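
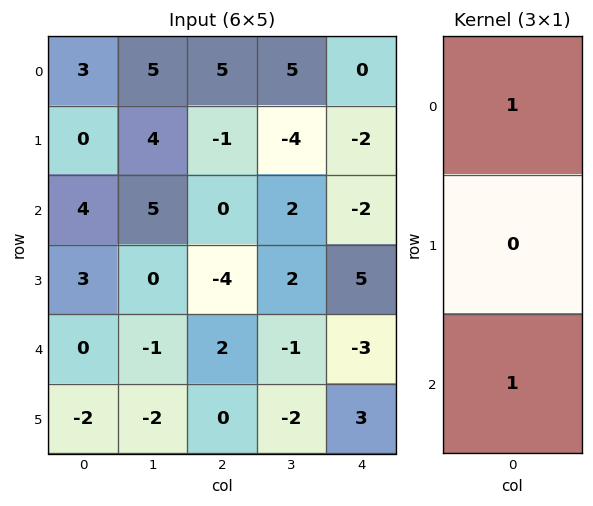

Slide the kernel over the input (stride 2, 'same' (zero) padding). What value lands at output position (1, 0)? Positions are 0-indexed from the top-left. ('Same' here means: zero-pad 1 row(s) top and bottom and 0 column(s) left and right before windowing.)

The receptive field on the zero-padded input at this output position is [0 / 4 / 3]. Elementwise product with the kernel and sum: 0·1 + 3·1.

3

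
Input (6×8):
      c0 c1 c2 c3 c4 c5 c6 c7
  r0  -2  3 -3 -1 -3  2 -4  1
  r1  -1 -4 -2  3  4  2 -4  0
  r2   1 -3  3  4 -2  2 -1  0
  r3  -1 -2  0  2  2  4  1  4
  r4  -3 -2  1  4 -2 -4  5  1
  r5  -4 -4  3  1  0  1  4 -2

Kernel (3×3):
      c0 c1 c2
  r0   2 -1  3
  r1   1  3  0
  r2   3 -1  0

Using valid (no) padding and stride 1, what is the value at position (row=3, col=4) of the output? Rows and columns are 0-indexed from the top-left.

-12

The receptive field on the input at this output position is [2 4 1 / -2 -4 5 / 0 1 4]. Elementwise product with the kernel and sum: 2·2 + 4·-1 + 1·3 + -2·1 + -4·3 + 0·3 + 1·-1.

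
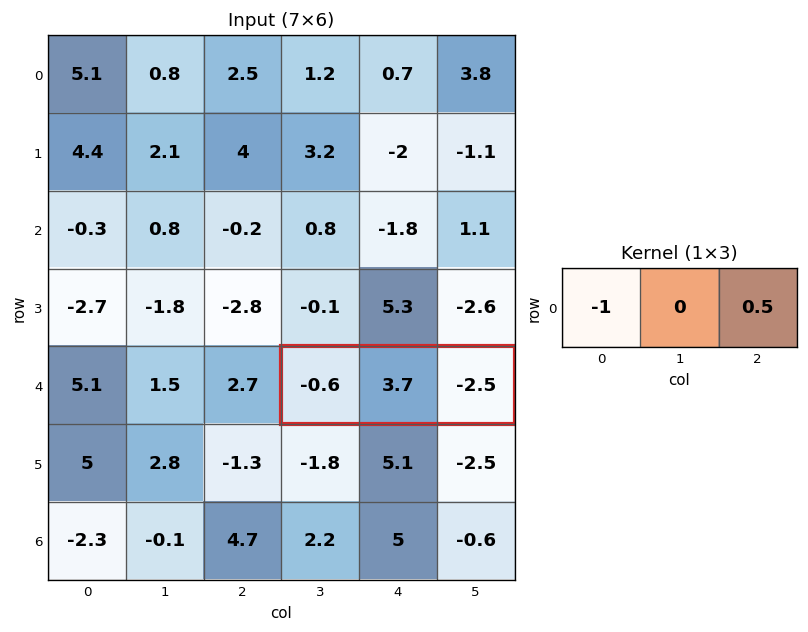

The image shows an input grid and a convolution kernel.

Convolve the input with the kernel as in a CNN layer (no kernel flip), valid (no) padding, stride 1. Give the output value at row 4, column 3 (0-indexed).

-0.65

The receptive field on the input at this output position is [-0.6 3.7 -2.5]. Elementwise product with the kernel and sum: -0.6·-1 + -2.5·0.5.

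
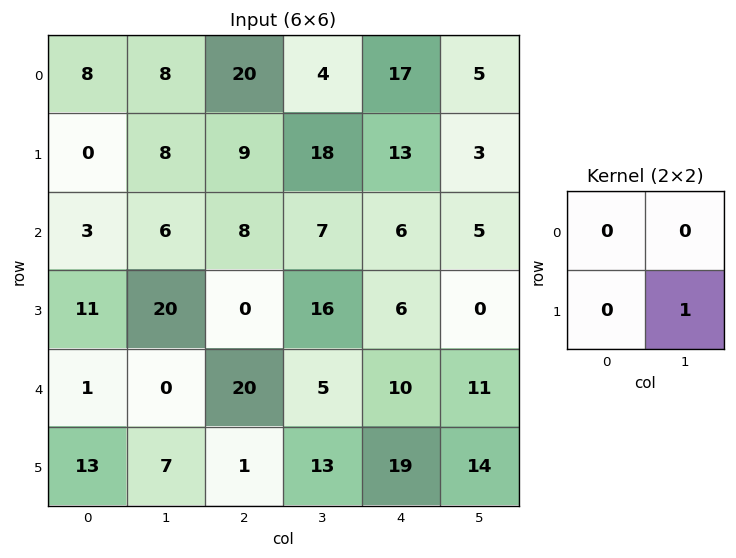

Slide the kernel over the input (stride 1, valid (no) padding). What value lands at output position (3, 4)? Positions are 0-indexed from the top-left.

11

The receptive field on the input at this output position is [6 0 / 10 11]. Elementwise product with the kernel and sum: 11·1.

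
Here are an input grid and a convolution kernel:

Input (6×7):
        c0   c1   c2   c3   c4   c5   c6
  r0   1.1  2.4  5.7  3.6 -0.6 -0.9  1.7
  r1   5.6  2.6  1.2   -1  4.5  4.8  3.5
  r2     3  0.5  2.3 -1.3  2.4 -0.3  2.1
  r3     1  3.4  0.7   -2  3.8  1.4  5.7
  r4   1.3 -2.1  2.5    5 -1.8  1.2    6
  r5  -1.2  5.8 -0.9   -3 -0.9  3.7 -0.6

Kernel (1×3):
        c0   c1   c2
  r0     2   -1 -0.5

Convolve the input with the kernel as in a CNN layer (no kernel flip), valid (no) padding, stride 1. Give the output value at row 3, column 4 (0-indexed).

The receptive field on the input at this output position is [3.8 1.4 5.7]. Elementwise product with the kernel and sum: 3.8·2 + 1.4·-1 + 5.7·-0.5.

3.35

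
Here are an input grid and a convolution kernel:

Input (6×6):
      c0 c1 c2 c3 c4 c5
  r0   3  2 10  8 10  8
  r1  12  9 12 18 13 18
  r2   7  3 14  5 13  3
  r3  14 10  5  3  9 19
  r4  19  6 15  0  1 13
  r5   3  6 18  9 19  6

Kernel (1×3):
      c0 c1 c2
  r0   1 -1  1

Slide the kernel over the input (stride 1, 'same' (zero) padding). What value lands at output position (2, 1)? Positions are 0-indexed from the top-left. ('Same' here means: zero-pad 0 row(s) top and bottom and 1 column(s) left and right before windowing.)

The receptive field on the zero-padded input at this output position is [7 3 14]. Elementwise product with the kernel and sum: 7·1 + 3·-1 + 14·1.

18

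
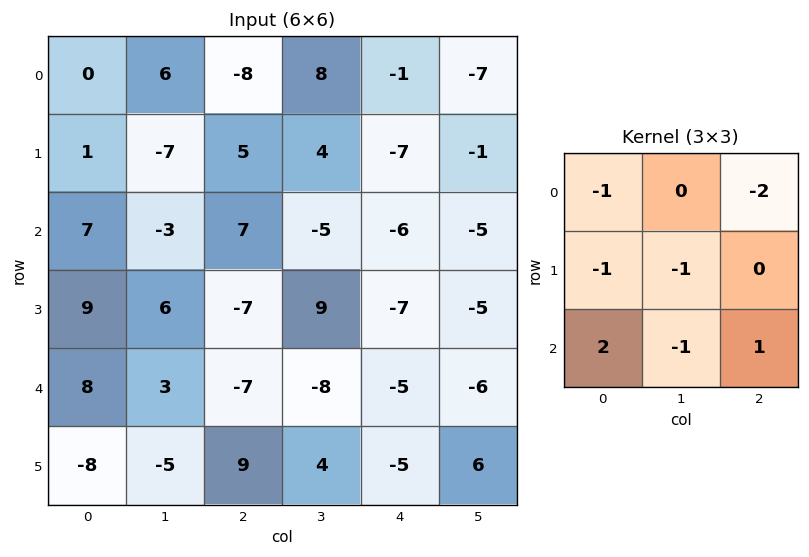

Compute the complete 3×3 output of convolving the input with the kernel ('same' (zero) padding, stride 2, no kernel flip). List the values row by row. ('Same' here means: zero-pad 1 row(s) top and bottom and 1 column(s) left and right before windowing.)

-8 -13 7
4 23 29
-17 -35 33

Output[0,0]: The receptive field on the zero-padded input at this output position is [0 0 0 / 0 0 6 / 0 1 -7]. Elementwise product with the kernel and sum: 0·-1 + 0·-2 + 0·-1 + 0·-1 + 0·2 + 1·-1 + -7·1.
Output[0,1]: The receptive field on the zero-padded input at this output position is [0 0 0 / 6 -8 8 / -7 5 4]. Elementwise product with the kernel and sum: 0·-1 + 0·-2 + 6·-1 + -8·-1 + -7·2 + 5·-1 + 4·1.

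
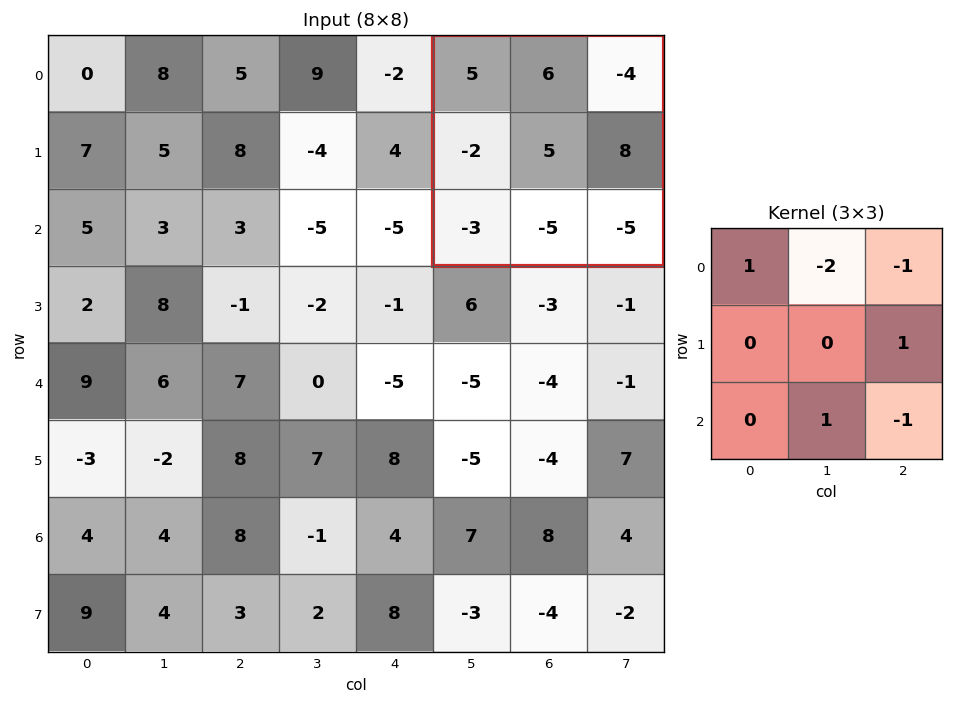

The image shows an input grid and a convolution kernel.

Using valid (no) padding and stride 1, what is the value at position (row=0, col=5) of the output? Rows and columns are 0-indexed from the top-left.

5

The receptive field on the input at this output position is [5 6 -4 / -2 5 8 / -3 -5 -5]. Elementwise product with the kernel and sum: 5·1 + 6·-2 + -4·-1 + 8·1 + -5·1 + -5·-1.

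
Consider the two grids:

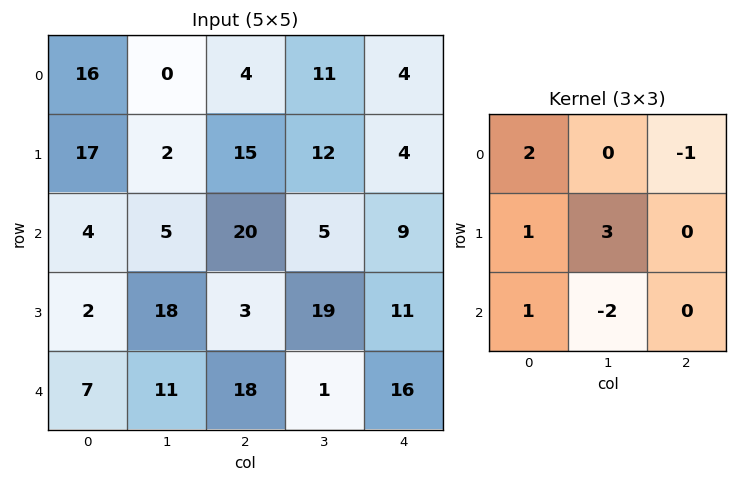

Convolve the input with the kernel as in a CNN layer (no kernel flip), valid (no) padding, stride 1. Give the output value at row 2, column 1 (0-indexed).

The receptive field on the input at this output position is [5 20 5 / 18 3 19 / 11 18 1]. Elementwise product with the kernel and sum: 5·2 + 5·-1 + 18·1 + 3·3 + 11·1 + 18·-2.

7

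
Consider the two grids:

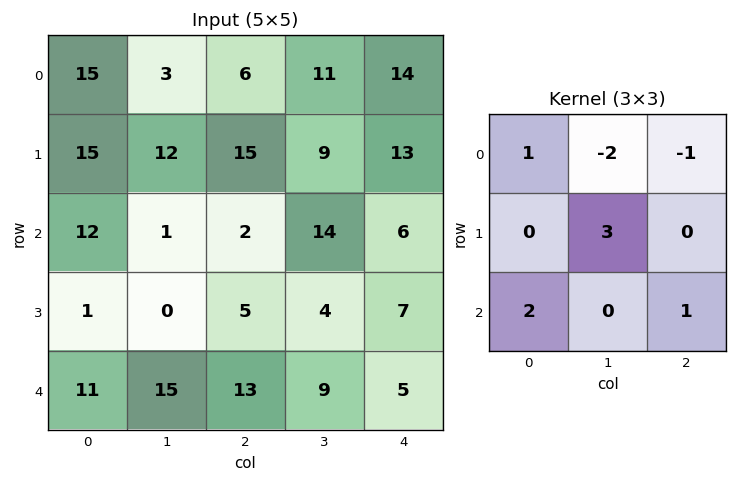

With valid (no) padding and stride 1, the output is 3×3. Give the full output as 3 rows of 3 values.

Output[0,0]: The receptive field on the input at this output position is [15 3 6 / 15 12 15 / 12 1 2]. Elementwise product with the kernel and sum: 15·1 + 3·-2 + 6·-1 + 12·3 + 12·2 + 2·1.

65 41 7
-14 -17 43
43 37 11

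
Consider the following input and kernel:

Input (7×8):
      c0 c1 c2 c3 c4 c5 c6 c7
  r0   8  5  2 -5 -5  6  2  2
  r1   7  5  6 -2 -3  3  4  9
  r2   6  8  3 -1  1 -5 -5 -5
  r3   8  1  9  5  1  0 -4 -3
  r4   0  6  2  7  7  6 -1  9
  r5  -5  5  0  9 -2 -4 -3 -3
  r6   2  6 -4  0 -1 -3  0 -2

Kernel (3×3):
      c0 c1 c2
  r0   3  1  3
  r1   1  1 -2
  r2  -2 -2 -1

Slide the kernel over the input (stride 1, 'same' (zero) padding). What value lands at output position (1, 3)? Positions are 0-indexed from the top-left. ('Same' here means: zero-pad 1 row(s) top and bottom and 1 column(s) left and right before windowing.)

The receptive field on the zero-padded input at this output position is [2 -5 -5 / 6 -2 -3 / 3 -1 1]. Elementwise product with the kernel and sum: 2·3 + -5·1 + -5·3 + 6·1 + -2·1 + -3·-2 + 3·-2 + -1·-2 + 1·-1.

-9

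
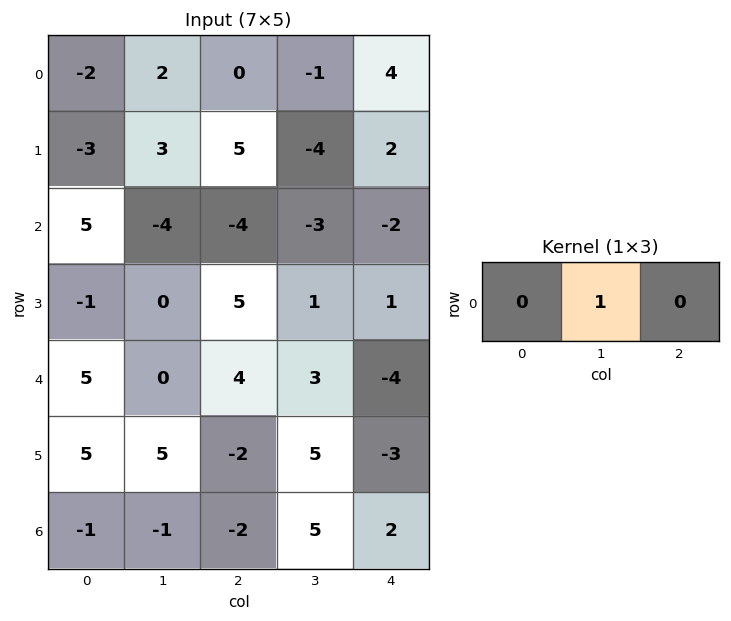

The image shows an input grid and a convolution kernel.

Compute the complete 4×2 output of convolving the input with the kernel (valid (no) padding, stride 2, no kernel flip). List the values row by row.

2 -1
-4 -3
0 3
-1 5

Output[0,0]: The receptive field on the input at this output position is [-2 2 0]. Elementwise product with the kernel and sum: 2·1.
Output[0,1]: The receptive field on the input at this output position is [0 -1 4]. Elementwise product with the kernel and sum: -1·1.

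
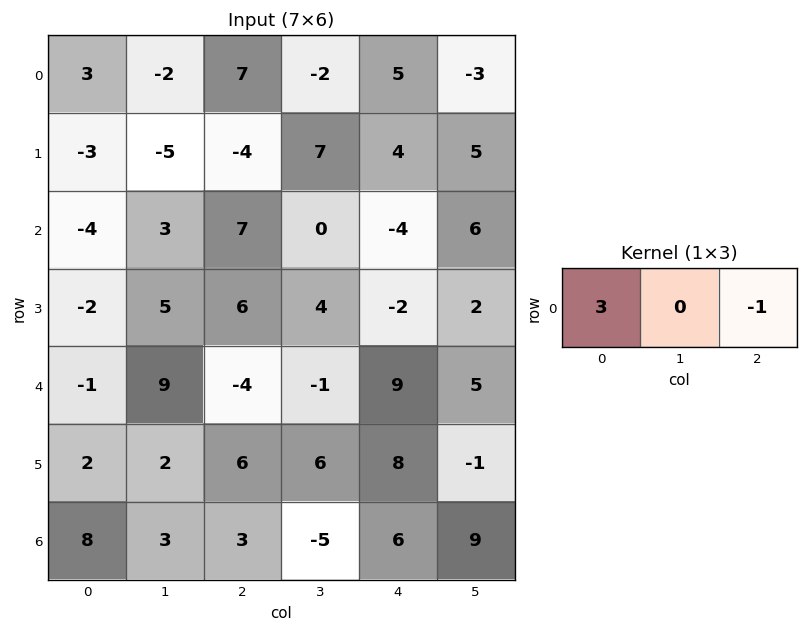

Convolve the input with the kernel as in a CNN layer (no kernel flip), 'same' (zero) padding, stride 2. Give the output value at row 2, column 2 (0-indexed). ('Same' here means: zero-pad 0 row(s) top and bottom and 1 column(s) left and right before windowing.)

The receptive field on the zero-padded input at this output position is [-1 9 5]. Elementwise product with the kernel and sum: -1·3 + 5·-1.

-8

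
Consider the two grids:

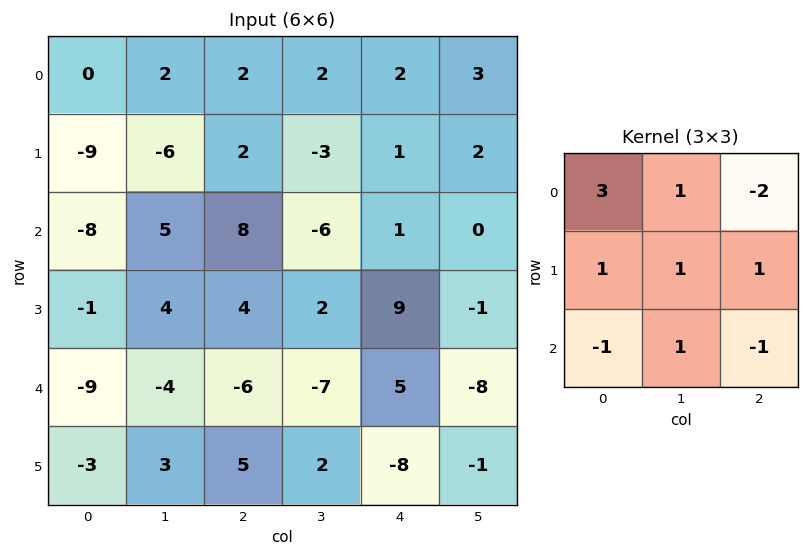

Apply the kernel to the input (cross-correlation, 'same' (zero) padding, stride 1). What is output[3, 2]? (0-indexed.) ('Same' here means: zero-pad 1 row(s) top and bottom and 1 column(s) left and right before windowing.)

50

The receptive field on the zero-padded input at this output position is [5 8 -6 / 4 4 2 / -4 -6 -7]. Elementwise product with the kernel and sum: 5·3 + 8·1 + -6·-2 + 4·1 + 4·1 + 2·1 + -4·-1 + -6·1 + -7·-1.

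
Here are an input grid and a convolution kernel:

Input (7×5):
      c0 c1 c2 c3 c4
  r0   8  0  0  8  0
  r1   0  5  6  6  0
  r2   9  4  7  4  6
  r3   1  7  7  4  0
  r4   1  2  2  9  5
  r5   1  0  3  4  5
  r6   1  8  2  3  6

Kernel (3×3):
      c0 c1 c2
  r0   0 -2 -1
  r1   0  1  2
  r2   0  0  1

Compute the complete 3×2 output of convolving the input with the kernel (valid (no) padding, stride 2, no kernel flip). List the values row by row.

24 -4
8 -5
2 -3

Output[0,0]: The receptive field on the input at this output position is [8 0 0 / 0 5 6 / 9 4 7]. Elementwise product with the kernel and sum: 0·-2 + 0·-1 + 5·1 + 6·2 + 7·1.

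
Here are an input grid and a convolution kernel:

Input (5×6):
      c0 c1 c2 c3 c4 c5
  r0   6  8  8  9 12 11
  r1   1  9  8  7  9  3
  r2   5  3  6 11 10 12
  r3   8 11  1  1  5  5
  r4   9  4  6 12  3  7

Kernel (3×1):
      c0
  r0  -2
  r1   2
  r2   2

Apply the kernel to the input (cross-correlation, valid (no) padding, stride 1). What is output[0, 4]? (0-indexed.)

The receptive field on the input at this output position is [12 / 9 / 10]. Elementwise product with the kernel and sum: 12·-2 + 9·2 + 10·2.

14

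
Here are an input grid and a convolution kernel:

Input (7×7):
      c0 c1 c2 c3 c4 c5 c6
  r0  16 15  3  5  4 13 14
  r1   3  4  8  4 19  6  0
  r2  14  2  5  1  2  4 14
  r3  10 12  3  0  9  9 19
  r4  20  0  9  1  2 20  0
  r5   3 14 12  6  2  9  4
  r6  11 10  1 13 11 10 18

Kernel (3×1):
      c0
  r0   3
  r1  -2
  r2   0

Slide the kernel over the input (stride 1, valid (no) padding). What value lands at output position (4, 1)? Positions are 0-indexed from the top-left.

The receptive field on the input at this output position is [0 / 14 / 10]. Elementwise product with the kernel and sum: 0·3 + 14·-2.

-28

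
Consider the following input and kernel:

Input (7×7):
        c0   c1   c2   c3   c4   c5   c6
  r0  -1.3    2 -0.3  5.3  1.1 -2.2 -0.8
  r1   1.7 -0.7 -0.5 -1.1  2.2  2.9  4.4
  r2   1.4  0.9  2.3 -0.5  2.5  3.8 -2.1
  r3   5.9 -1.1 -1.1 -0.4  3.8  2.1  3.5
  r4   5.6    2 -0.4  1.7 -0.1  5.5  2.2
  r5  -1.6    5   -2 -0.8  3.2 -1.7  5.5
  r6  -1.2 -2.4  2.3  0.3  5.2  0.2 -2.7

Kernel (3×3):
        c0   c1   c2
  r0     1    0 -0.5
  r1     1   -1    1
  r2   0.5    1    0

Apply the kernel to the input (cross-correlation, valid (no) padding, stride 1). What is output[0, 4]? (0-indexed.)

The receptive field on the input at this output position is [1.1 -2.2 -0.8 / 2.2 2.9 4.4 / 2.5 3.8 -2.1]. Elementwise product with the kernel and sum: 1.1·1 + -0.8·-0.5 + 2.2·1 + 2.9·-1 + 4.4·1 + 2.5·0.5 + 3.8·1.

10.25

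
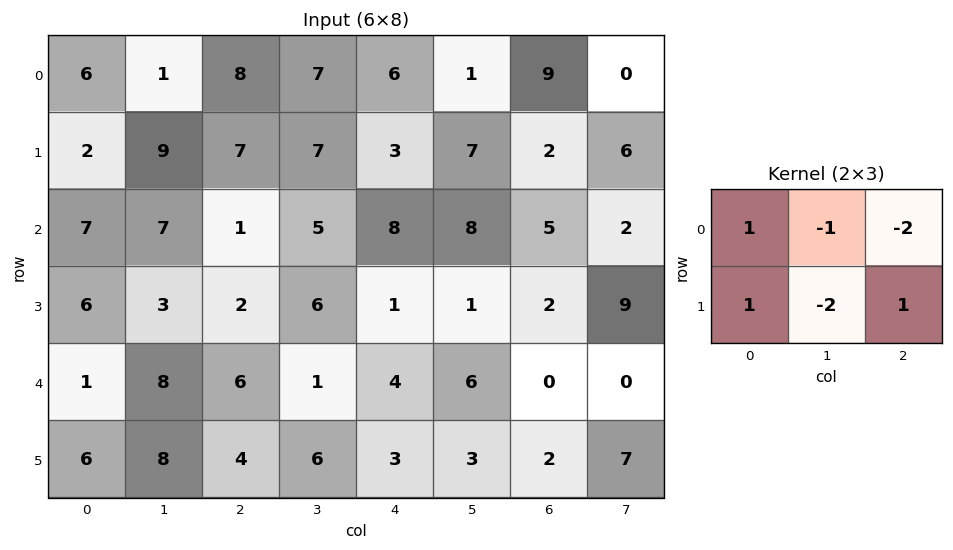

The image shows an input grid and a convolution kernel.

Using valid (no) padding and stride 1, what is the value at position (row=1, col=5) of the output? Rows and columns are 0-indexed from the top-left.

-7

The receptive field on the input at this output position is [7 2 6 / 8 5 2]. Elementwise product with the kernel and sum: 7·1 + 2·-1 + 6·-2 + 8·1 + 5·-2 + 2·1.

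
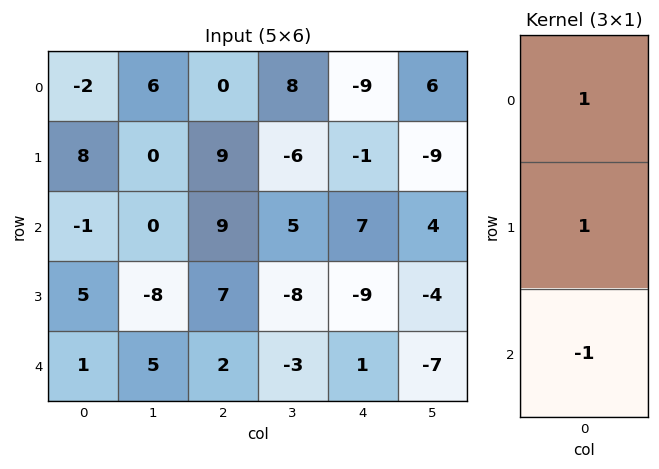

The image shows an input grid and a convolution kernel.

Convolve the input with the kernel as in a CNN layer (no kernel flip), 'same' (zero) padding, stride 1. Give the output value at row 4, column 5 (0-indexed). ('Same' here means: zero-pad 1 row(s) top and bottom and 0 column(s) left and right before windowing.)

-11

The receptive field on the zero-padded input at this output position is [-4 / -7 / 0]. Elementwise product with the kernel and sum: -4·1 + -7·1 + 0·-1.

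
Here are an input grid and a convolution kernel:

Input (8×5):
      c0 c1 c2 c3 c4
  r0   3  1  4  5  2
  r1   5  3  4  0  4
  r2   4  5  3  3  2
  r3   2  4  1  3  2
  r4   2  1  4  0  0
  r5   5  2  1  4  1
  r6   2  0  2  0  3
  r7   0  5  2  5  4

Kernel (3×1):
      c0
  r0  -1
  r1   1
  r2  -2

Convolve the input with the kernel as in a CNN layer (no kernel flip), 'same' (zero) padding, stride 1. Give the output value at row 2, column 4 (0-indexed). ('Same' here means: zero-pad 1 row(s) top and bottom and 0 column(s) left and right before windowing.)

The receptive field on the zero-padded input at this output position is [4 / 2 / 2]. Elementwise product with the kernel and sum: 4·-1 + 2·1 + 2·-2.

-6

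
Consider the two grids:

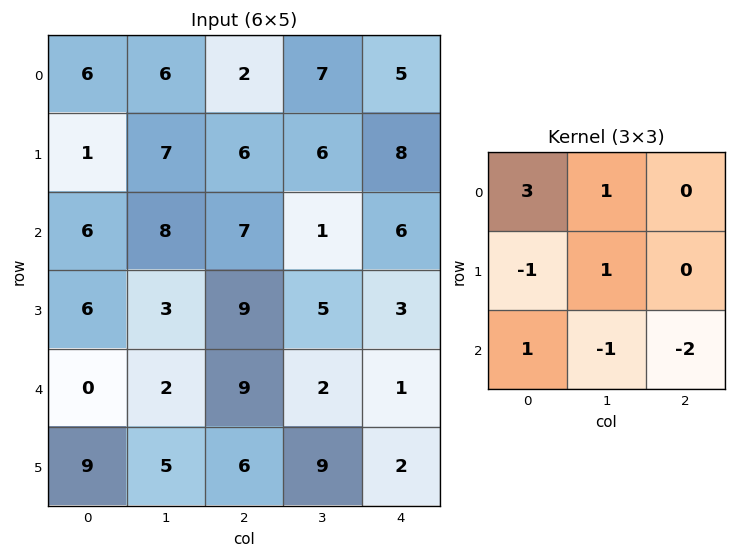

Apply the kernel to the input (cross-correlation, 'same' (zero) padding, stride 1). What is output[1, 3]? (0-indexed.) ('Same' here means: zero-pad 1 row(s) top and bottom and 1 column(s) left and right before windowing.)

The receptive field on the zero-padded input at this output position is [2 7 5 / 6 6 8 / 7 1 6]. Elementwise product with the kernel and sum: 2·3 + 7·1 + 6·-1 + 6·1 + 7·1 + 1·-1 + 6·-2.

7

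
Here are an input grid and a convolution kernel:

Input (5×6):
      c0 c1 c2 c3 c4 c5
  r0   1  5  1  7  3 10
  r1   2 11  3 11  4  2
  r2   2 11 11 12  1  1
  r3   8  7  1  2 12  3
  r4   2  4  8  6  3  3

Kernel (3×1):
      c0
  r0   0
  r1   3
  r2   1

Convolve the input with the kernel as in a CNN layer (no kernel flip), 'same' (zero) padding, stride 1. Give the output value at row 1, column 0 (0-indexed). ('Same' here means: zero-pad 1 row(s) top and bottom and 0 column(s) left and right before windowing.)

The receptive field on the zero-padded input at this output position is [1 / 2 / 2]. Elementwise product with the kernel and sum: 2·3 + 2·1.

8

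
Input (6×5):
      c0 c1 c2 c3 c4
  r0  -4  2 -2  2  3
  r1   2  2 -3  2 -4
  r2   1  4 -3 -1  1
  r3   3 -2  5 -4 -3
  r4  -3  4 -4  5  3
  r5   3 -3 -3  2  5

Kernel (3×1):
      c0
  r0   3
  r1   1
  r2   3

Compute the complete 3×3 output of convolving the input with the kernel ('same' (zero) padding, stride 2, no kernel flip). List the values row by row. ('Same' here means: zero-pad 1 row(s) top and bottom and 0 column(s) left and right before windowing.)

Output[0,0]: The receptive field on the zero-padded input at this output position is [0 / -4 / 2]. Elementwise product with the kernel and sum: 0·3 + -4·1 + 2·3.
Output[0,1]: The receptive field on the zero-padded input at this output position is [0 / -2 / -3]. Elementwise product with the kernel and sum: 0·3 + -2·1 + -3·3.

2 -11 -9
16 3 -20
15 2 9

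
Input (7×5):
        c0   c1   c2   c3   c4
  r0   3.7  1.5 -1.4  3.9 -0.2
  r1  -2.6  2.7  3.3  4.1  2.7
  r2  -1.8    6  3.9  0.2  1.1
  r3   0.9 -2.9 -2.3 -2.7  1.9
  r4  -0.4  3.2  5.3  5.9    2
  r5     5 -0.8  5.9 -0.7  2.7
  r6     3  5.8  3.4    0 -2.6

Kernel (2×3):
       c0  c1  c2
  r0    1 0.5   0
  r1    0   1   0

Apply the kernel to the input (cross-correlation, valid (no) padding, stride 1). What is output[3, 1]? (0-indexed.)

1.25

The receptive field on the input at this output position is [-2.9 -2.3 -2.7 / 3.2 5.3 5.9]. Elementwise product with the kernel and sum: -2.9·1 + -2.3·0.5 + 5.3·1.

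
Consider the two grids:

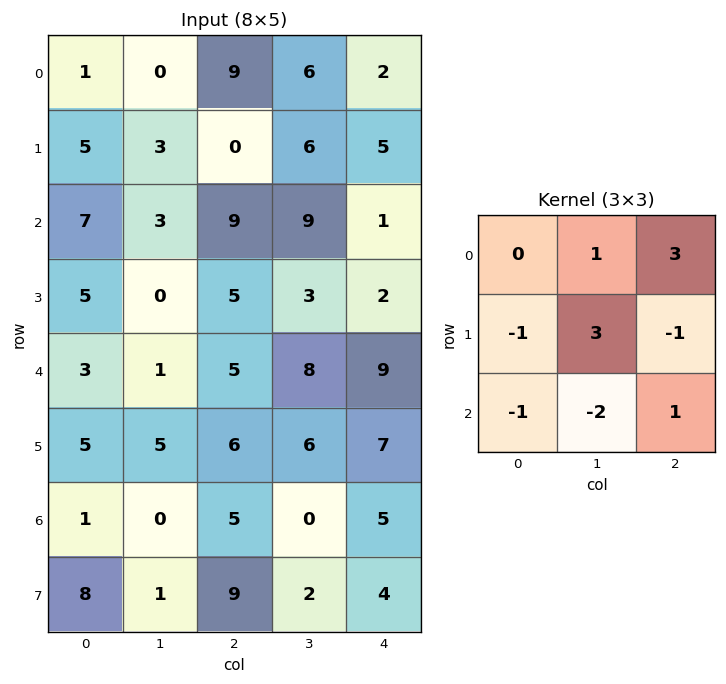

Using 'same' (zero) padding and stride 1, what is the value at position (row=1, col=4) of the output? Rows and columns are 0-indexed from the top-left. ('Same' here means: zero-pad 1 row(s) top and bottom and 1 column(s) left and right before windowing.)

The receptive field on the zero-padded input at this output position is [6 2 0 / 6 5 0 / 9 1 0]. Elementwise product with the kernel and sum: 2·1 + 0·3 + 6·-1 + 5·3 + 0·-1 + 9·-1 + 1·-2 + 0·1.

0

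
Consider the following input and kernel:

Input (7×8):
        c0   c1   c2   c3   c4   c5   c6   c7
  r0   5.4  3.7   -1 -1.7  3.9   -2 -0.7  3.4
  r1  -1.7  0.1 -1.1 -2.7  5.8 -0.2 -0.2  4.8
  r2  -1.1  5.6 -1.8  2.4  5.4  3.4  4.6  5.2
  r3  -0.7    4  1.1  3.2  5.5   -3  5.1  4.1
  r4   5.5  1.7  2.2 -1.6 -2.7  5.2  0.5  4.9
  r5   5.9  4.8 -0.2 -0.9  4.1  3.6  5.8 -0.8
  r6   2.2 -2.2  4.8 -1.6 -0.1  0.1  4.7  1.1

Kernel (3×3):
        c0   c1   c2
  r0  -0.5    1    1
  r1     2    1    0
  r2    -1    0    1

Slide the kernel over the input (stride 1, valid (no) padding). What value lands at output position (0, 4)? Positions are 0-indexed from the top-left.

5.95

The receptive field on the input at this output position is [3.9 -2 -0.7 / 5.8 -0.2 -0.2 / 5.4 3.4 4.6]. Elementwise product with the kernel and sum: 3.9·-0.5 + -2·1 + -0.7·1 + 5.8·2 + -0.2·1 + 5.4·-1 + 4.6·1.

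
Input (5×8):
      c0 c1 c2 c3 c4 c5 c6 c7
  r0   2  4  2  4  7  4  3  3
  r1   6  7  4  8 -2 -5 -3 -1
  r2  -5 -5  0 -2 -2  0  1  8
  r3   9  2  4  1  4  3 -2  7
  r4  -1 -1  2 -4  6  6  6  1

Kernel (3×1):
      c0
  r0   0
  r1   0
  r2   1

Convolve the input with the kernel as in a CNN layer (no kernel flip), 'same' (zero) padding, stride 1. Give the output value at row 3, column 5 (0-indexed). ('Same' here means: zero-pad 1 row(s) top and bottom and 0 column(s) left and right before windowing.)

6

The receptive field on the zero-padded input at this output position is [0 / 3 / 6]. Elementwise product with the kernel and sum: 6·1.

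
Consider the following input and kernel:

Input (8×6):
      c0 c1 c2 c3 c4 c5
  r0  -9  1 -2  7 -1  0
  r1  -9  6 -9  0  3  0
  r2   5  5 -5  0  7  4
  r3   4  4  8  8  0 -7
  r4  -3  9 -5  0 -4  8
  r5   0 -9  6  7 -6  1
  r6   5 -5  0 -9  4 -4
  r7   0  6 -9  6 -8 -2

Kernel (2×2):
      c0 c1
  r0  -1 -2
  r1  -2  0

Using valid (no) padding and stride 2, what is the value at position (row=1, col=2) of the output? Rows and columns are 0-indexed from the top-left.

The receptive field on the input at this output position is [7 4 / 0 -7]. Elementwise product with the kernel and sum: 7·-1 + 4·-2 + 0·-2.

-15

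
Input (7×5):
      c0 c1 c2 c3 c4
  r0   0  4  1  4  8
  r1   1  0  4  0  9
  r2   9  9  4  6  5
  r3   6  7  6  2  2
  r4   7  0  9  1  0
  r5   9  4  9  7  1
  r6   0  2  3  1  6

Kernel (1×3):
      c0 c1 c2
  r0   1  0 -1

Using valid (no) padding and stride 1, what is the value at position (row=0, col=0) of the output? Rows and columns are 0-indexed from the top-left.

-1

The receptive field on the input at this output position is [0 4 1]. Elementwise product with the kernel and sum: 0·1 + 1·-1.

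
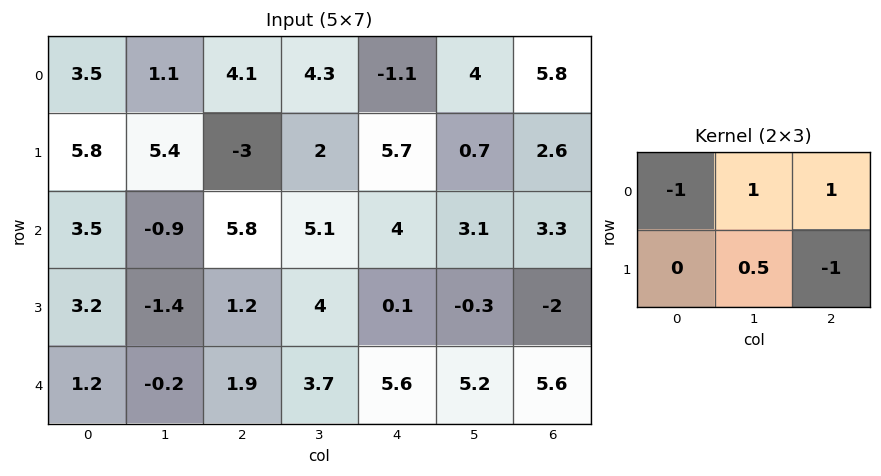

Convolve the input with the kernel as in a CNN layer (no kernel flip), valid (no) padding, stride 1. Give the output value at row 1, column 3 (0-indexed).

3.3

The receptive field on the input at this output position is [2 5.7 0.7 / 5.1 4 3.1]. Elementwise product with the kernel and sum: 2·-1 + 5.7·1 + 0.7·1 + 4·0.5 + 3.1·-1.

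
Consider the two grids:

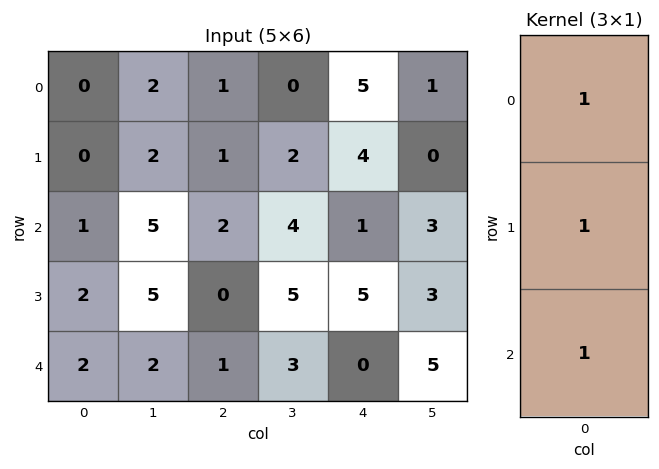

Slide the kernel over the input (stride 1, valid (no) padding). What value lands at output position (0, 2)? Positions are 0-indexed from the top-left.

4

The receptive field on the input at this output position is [1 / 1 / 2]. Elementwise product with the kernel and sum: 1·1 + 1·1 + 2·1.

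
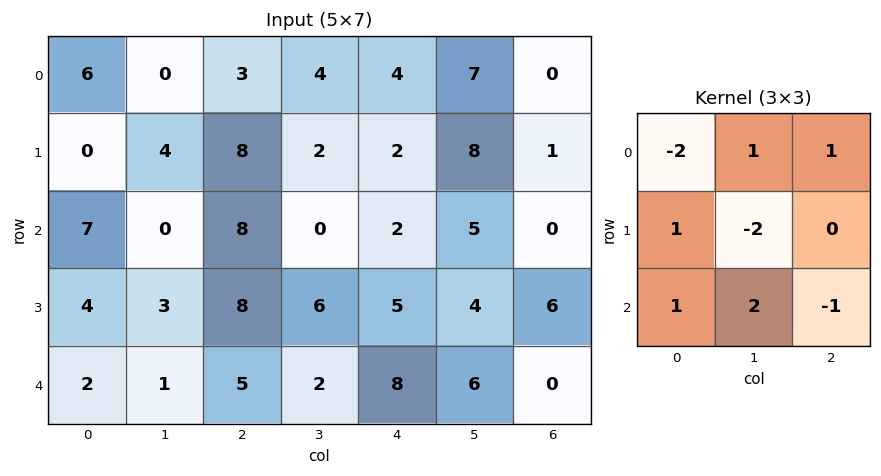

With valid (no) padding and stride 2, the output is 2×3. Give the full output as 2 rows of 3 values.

-18 12 -3
-9 -17 18

Output[0,0]: The receptive field on the input at this output position is [6 0 3 / 0 4 8 / 7 0 8]. Elementwise product with the kernel and sum: 6·-2 + 0·1 + 3·1 + 0·1 + 4·-2 + 7·1 + 0·2 + 8·-1.
Output[0,1]: The receptive field on the input at this output position is [3 4 4 / 8 2 2 / 8 0 2]. Elementwise product with the kernel and sum: 3·-2 + 4·1 + 4·1 + 8·1 + 2·-2 + 8·1 + 0·2 + 2·-1.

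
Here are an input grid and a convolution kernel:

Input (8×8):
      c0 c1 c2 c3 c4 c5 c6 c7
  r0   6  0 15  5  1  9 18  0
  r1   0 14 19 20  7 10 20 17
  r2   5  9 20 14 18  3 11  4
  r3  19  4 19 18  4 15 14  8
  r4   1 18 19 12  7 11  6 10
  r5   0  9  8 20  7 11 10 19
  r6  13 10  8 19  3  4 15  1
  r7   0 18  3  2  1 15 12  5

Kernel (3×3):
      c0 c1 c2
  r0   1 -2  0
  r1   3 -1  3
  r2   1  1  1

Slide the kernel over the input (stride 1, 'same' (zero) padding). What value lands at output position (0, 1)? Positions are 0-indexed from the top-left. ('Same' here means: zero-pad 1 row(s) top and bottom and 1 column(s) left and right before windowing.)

The receptive field on the zero-padded input at this output position is [0 0 0 / 6 0 15 / 0 14 19]. Elementwise product with the kernel and sum: 0·1 + 0·-2 + 6·3 + 0·-1 + 15·3 + 0·1 + 14·1 + 19·1.

96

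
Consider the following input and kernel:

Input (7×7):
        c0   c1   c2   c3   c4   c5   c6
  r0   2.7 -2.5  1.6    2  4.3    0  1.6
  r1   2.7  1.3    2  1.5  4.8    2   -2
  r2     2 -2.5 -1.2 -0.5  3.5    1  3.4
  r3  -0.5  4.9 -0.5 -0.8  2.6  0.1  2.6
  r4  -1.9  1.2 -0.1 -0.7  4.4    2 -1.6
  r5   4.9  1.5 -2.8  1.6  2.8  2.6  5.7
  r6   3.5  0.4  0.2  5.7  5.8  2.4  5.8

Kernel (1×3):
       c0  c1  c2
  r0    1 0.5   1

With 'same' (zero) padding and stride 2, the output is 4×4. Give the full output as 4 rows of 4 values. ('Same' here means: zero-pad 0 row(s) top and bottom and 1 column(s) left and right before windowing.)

-1.15 0.3 4.15 0.8
-1.5 -3.6 2.25 2.7
0.25 0.45 3.5 1.2
2.15 6.2 11 5.3

Output[0,0]: The receptive field on the zero-padded input at this output position is [0 2.7 -2.5]. Elementwise product with the kernel and sum: 0·1 + 2.7·0.5 + -2.5·1.
Output[0,1]: The receptive field on the zero-padded input at this output position is [-2.5 1.6 2]. Elementwise product with the kernel and sum: -2.5·1 + 1.6·0.5 + 2·1.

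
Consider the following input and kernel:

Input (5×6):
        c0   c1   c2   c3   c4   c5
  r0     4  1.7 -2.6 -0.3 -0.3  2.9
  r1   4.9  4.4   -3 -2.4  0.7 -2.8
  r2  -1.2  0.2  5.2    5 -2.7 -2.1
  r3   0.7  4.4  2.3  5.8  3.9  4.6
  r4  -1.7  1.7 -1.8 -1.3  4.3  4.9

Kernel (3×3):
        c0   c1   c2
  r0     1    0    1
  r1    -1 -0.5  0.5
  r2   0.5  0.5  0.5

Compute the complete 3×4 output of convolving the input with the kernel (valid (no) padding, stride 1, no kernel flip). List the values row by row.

-5.1 2.5 5.4 3.35
9.3 7.95 -5.35 -2.75
1.35 1.85 -0.15 1.4

Output[0,0]: The receptive field on the input at this output position is [4 1.7 -2.6 / 4.9 4.4 -3 / -1.2 0.2 5.2]. Elementwise product with the kernel and sum: 4·1 + -2.6·1 + 4.9·-1 + 4.4·-0.5 + -3·0.5 + -1.2·0.5 + 0.2·0.5 + 5.2·0.5.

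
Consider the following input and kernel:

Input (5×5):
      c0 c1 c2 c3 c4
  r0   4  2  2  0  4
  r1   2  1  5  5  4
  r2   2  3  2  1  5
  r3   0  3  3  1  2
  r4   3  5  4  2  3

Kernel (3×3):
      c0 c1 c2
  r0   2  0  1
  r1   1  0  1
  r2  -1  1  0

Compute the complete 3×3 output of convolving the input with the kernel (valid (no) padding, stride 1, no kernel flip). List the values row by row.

Output[0,0]: The receptive field on the input at this output position is [4 2 2 / 2 1 5 / 2 3 2]. Elementwise product with the kernel and sum: 4·2 + 2·1 + 2·1 + 5·1 + 2·-1 + 3·1.

18 9 16
16 11 19
11 10 12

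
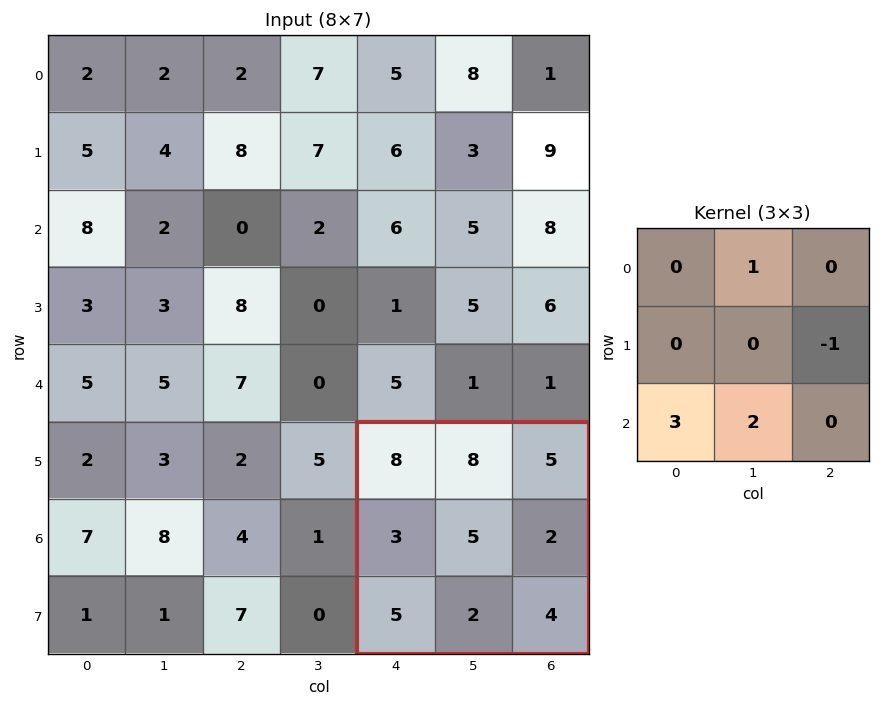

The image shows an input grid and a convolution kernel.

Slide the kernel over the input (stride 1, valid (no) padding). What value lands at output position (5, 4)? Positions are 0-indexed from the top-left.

25

The receptive field on the input at this output position is [8 8 5 / 3 5 2 / 5 2 4]. Elementwise product with the kernel and sum: 8·1 + 2·-1 + 5·3 + 2·2.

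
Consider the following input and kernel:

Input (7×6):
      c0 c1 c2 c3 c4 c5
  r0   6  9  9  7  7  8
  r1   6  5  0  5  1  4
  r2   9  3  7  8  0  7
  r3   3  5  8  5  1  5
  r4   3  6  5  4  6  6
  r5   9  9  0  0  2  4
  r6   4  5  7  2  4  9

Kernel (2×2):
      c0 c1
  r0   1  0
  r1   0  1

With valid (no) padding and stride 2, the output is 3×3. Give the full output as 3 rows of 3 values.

11 14 11
14 12 5
12 5 10

Output[0,0]: The receptive field on the input at this output position is [6 9 / 6 5]. Elementwise product with the kernel and sum: 6·1 + 5·1.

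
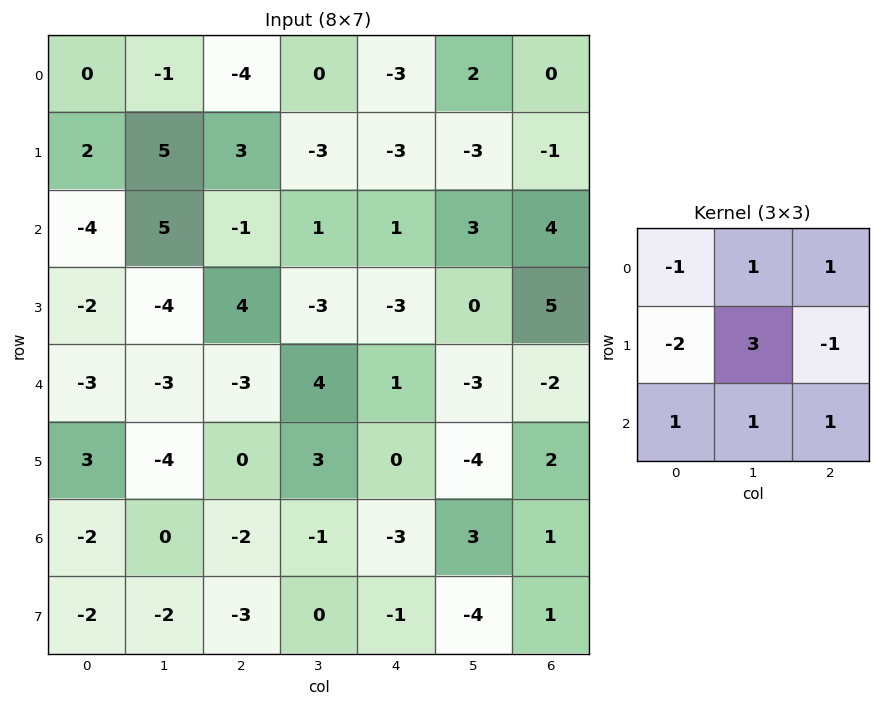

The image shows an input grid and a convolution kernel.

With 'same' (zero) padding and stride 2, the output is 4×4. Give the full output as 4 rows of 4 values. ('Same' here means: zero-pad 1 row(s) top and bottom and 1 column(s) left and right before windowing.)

Output[0,0]: The receptive field on the zero-padded input at this output position is [0 0 0 / 0 0 -1 / 0 2 5]. Elementwise product with the kernel and sum: 0·-1 + 0·1 + 0·1 + 0·-2 + 0·3 + -1·-1 + 0·1 + 2·1 + 5·1.
Output[0,1]: The receptive field on the zero-padded input at this output position is [0 0 0 / -1 -4 0 / 5 3 -3]. Elementwise product with the kernel and sum: 0·-1 + 0·1 + 0·1 + -1·-2 + -4·3 + 0·-1 + 5·1 + 3·1 + -3·1.

8 -5 -20 -8
-16 -22 -11 13
-13 -3 -3 3
-11 -3 -22 0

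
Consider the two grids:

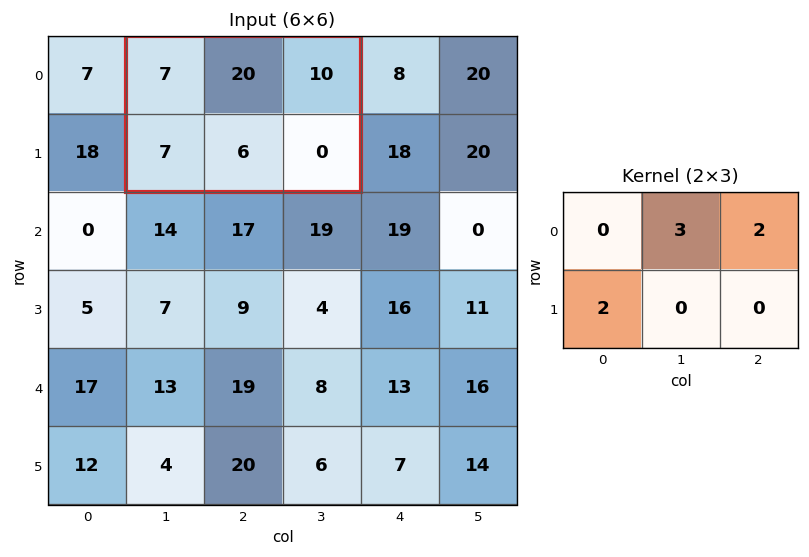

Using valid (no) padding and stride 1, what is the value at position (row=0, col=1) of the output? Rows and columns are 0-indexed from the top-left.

94

The receptive field on the input at this output position is [7 20 10 / 7 6 0]. Elementwise product with the kernel and sum: 20·3 + 10·2 + 7·2.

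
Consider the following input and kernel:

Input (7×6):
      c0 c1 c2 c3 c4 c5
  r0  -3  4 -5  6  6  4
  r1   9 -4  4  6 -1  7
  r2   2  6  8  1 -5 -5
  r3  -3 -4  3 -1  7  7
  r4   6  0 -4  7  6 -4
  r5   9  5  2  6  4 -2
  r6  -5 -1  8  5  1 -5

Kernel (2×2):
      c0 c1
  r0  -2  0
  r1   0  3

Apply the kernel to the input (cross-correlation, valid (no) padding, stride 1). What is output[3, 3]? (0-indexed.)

20

The receptive field on the input at this output position is [-1 7 / 7 6]. Elementwise product with the kernel and sum: -1·-2 + 6·3.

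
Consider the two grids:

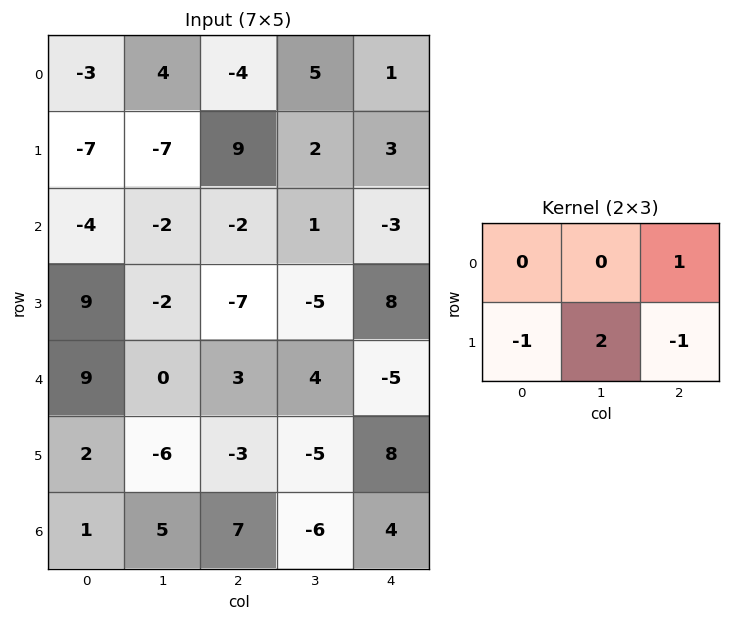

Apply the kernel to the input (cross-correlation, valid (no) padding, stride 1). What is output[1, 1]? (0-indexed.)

-1

The receptive field on the input at this output position is [-7 9 2 / -2 -2 1]. Elementwise product with the kernel and sum: 2·1 + -2·-1 + -2·2 + 1·-1.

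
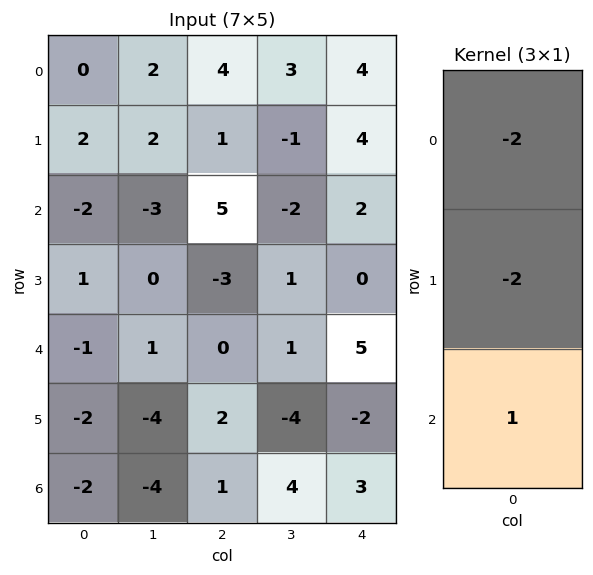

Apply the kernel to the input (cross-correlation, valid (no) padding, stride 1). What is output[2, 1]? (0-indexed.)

The receptive field on the input at this output position is [-3 / 0 / 1]. Elementwise product with the kernel and sum: -3·-2 + 0·-2 + 1·1.

7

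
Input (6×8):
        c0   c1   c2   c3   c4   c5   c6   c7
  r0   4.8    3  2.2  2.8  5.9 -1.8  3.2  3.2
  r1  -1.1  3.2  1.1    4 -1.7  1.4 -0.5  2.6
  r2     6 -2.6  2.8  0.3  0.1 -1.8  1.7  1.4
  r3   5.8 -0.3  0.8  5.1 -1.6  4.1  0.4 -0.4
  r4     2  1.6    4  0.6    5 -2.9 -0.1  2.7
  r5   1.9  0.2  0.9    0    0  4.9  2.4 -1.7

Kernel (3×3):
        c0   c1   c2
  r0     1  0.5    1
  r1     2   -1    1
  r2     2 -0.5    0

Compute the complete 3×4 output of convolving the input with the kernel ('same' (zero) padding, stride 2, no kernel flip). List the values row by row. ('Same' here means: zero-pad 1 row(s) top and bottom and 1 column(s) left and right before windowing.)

Output[0,0]: The receptive field on the zero-padded input at this output position is [0 0 0 / 0 4.8 3 / 0 -1.1 3.2]. Elementwise product with the kernel and sum: 0·1 + 0·0.5 + 0·1 + 0·2 + 4.8·-1 + 3·1 + 0·2 + -1.1·-0.5.

-1.25 12.45 6.75 -0.55
-8.85 -0.95 14.25 7.85
1.25 4.95 1.7 9.5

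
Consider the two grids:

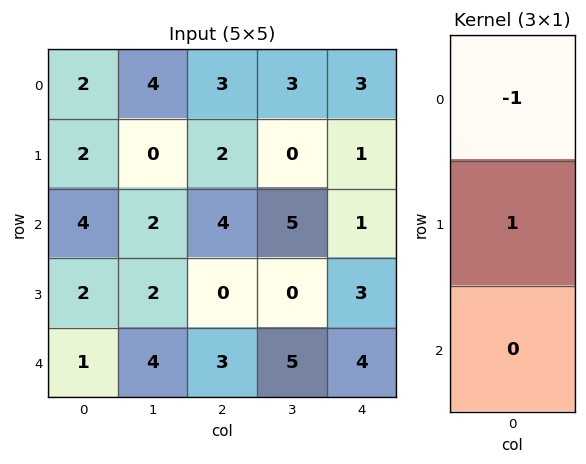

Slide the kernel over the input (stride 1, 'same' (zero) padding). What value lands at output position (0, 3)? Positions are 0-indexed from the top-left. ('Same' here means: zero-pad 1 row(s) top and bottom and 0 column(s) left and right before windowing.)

3

The receptive field on the zero-padded input at this output position is [0 / 3 / 0]. Elementwise product with the kernel and sum: 0·-1 + 3·1.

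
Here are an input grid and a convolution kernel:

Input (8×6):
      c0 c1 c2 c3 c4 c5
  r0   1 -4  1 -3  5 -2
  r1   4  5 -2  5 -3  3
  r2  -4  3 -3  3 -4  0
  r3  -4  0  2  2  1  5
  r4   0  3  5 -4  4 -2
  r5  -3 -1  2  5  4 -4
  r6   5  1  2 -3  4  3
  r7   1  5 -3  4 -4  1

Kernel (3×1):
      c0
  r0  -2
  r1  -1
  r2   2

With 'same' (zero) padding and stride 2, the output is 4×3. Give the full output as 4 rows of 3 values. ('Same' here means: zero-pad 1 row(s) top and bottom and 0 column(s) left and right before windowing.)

Output[0,0]: The receptive field on the zero-padded input at this output position is [0 / 1 / 4]. Elementwise product with the kernel and sum: 0·-2 + 1·-1 + 4·2.
Output[0,1]: The receptive field on the zero-padded input at this output position is [0 / 1 / -2]. Elementwise product with the kernel and sum: 0·-2 + 1·-1 + -2·2.

7 -5 -11
-12 11 12
2 -5 2
3 -12 -20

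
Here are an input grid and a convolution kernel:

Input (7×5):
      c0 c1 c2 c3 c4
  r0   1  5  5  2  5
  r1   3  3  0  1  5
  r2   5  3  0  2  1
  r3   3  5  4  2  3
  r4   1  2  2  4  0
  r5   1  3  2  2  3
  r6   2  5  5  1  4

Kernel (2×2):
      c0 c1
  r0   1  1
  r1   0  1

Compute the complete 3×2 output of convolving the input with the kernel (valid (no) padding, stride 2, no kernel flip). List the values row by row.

Output[0,0]: The receptive field on the input at this output position is [1 5 / 3 3]. Elementwise product with the kernel and sum: 1·1 + 5·1 + 3·1.

9 8
13 4
6 8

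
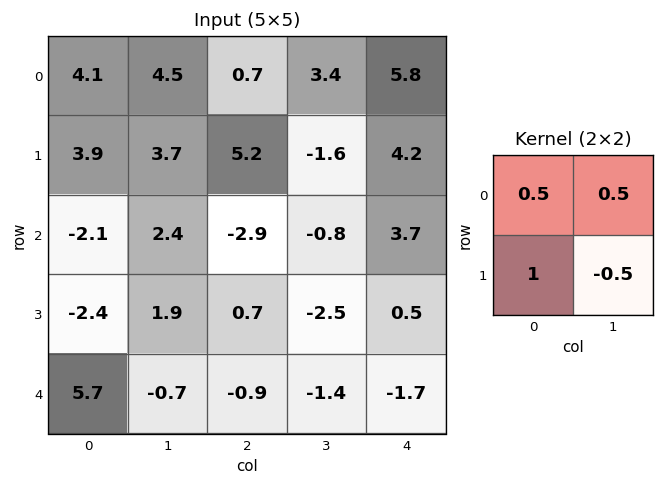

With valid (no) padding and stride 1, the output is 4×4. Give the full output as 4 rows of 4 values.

Output[0,0]: The receptive field on the input at this output position is [4.1 4.5 / 3.9 3.7]. Elementwise product with the kernel and sum: 4.1·0.5 + 4.5·0.5 + 3.9·1 + 3.7·-0.5.

6.35 3.7 8.05 0.9
0.5 8.3 -0.7 -1.35
-3.2 1.3 0.1 -1.3
5.8 1.05 -1.1 -1.55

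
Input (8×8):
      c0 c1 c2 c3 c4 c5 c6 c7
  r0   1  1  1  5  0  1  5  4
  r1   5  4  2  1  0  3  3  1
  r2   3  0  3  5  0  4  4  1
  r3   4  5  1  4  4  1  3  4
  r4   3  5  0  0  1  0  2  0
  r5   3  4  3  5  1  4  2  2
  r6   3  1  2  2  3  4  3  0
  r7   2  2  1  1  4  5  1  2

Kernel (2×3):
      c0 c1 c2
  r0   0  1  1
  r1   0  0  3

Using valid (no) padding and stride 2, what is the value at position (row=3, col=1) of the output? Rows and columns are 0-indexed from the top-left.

The receptive field on the input at this output position is [2 2 3 / 1 1 4]. Elementwise product with the kernel and sum: 2·1 + 3·1 + 4·3.

17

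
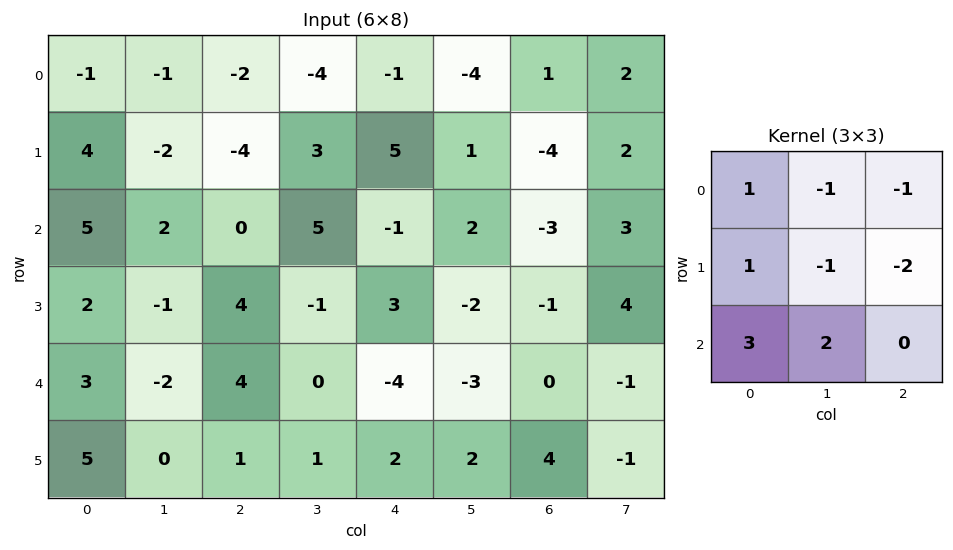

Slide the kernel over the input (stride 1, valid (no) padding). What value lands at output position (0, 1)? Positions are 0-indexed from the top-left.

The receptive field on the input at this output position is [-1 -2 -4 / -2 -4 3 / 2 0 5]. Elementwise product with the kernel and sum: -1·1 + -2·-1 + -4·-1 + -2·1 + -4·-1 + 3·-2 + 2·3 + 0·2.

7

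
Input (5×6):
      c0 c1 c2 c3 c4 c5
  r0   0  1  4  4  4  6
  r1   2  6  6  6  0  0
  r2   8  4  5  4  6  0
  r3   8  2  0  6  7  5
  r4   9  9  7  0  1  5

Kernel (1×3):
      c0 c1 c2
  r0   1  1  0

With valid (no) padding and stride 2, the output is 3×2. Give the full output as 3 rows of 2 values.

1 8
12 9
18 7

Output[0,0]: The receptive field on the input at this output position is [0 1 4]. Elementwise product with the kernel and sum: 0·1 + 1·1.
Output[0,1]: The receptive field on the input at this output position is [4 4 4]. Elementwise product with the kernel and sum: 4·1 + 4·1.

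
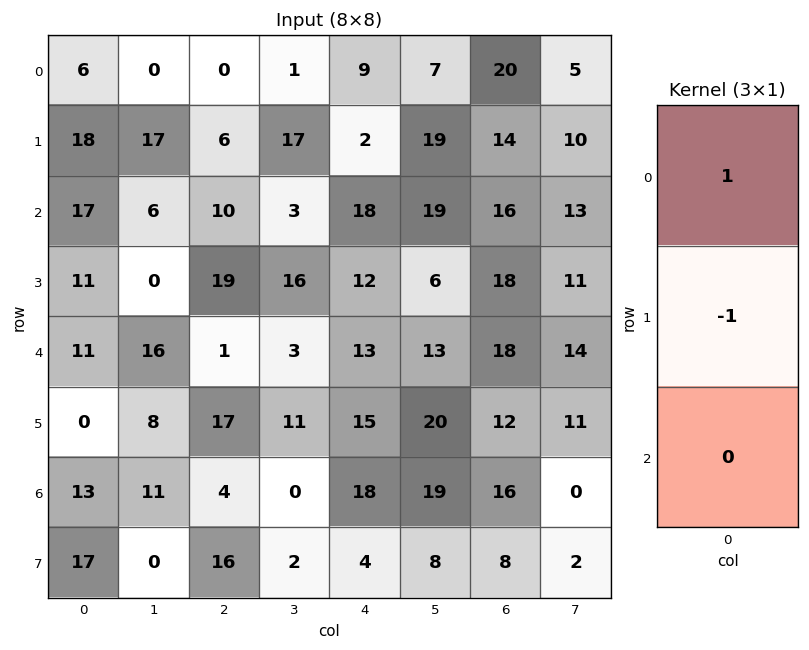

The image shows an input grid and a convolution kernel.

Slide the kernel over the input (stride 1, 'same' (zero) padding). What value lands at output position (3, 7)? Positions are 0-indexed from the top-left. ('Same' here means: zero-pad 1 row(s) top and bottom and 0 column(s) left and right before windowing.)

The receptive field on the zero-padded input at this output position is [13 / 11 / 14]. Elementwise product with the kernel and sum: 13·1 + 11·-1.

2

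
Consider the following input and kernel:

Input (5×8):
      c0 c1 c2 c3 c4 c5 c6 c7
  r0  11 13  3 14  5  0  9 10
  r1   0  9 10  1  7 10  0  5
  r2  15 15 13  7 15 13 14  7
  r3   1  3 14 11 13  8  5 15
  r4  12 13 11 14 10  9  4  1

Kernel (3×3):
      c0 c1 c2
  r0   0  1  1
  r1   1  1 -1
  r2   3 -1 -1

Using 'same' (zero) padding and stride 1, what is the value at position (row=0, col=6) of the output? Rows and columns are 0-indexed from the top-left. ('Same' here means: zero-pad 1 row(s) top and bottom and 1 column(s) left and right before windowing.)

24

The receptive field on the zero-padded input at this output position is [0 0 0 / 0 9 10 / 10 0 5]. Elementwise product with the kernel and sum: 0·1 + 0·1 + 0·1 + 9·1 + 10·-1 + 10·3 + 0·-1 + 5·-1.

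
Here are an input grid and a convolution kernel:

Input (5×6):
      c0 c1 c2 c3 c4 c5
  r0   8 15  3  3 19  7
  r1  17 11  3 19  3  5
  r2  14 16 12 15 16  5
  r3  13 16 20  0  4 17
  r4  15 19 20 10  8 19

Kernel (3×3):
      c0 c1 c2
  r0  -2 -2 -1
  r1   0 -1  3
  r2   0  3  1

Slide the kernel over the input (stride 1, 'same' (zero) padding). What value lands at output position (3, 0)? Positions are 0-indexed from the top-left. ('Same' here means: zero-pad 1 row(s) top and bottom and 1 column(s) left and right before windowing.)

The receptive field on the zero-padded input at this output position is [0 14 16 / 0 13 16 / 0 15 19]. Elementwise product with the kernel and sum: 0·-2 + 14·-2 + 16·-1 + 13·-1 + 16·3 + 15·3 + 19·1.

55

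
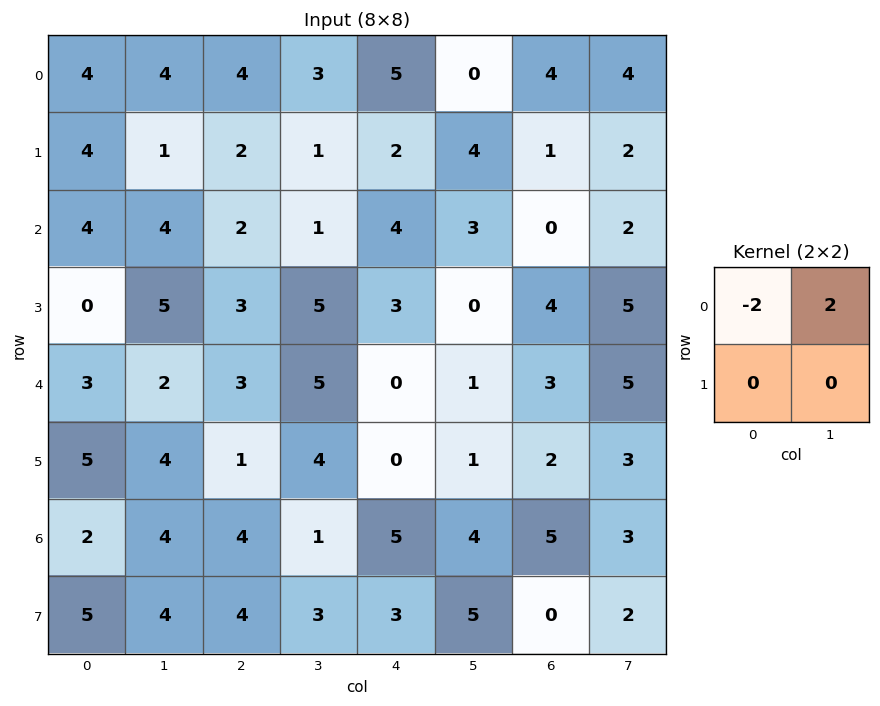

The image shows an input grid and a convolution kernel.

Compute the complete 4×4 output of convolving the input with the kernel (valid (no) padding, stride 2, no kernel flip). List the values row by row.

Output[0,0]: The receptive field on the input at this output position is [4 4 / 4 1]. Elementwise product with the kernel and sum: 4·-2 + 4·2.

0 -2 -10 0
0 -2 -2 4
-2 4 2 4
4 -6 -2 -4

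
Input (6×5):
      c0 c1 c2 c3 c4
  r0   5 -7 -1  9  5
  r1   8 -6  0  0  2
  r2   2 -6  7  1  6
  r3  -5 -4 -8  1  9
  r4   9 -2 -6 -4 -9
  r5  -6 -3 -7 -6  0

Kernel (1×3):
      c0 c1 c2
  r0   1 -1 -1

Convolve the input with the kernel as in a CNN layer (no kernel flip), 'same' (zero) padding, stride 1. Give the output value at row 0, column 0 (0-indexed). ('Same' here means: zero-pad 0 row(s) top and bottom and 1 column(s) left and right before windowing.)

The receptive field on the zero-padded input at this output position is [0 5 -7]. Elementwise product with the kernel and sum: 0·1 + 5·-1 + -7·-1.

2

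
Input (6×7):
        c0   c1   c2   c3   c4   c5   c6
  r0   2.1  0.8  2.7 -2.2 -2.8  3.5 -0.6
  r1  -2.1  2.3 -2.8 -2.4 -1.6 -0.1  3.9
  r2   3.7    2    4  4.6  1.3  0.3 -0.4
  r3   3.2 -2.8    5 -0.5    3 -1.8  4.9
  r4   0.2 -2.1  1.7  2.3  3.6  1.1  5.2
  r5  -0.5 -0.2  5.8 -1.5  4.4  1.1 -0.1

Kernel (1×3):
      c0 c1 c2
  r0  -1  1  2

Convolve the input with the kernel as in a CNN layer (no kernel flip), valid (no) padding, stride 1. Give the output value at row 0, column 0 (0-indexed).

The receptive field on the input at this output position is [2.1 0.8 2.7]. Elementwise product with the kernel and sum: 2.1·-1 + 0.8·1 + 2.7·2.

4.1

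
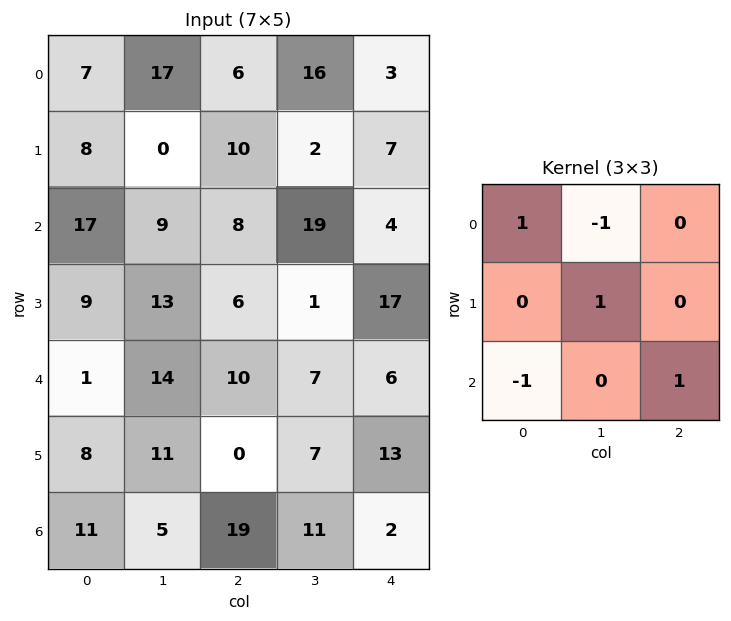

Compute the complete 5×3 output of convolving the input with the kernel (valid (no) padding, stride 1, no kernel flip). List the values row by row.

-19 31 -12
14 -14 38
30 0 -14
2 13 25
6 10 -7

Output[0,0]: The receptive field on the input at this output position is [7 17 6 / 8 0 10 / 17 9 8]. Elementwise product with the kernel and sum: 7·1 + 17·-1 + 0·1 + 17·-1 + 8·1.
Output[0,1]: The receptive field on the input at this output position is [17 6 16 / 0 10 2 / 9 8 19]. Elementwise product with the kernel and sum: 17·1 + 6·-1 + 10·1 + 9·-1 + 19·1.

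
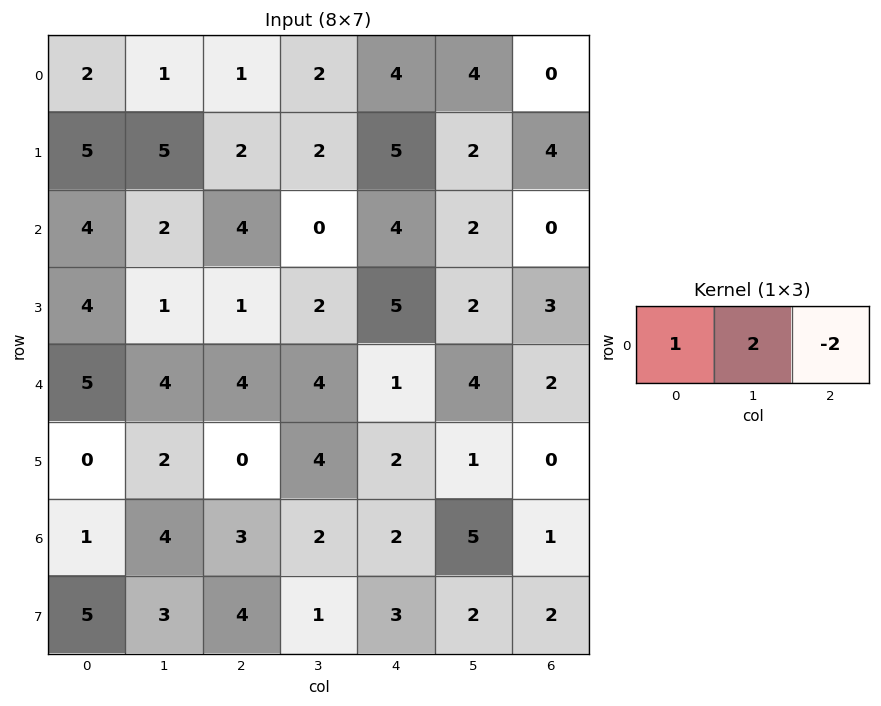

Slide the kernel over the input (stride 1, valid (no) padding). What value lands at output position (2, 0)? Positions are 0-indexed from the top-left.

The receptive field on the input at this output position is [4 2 4]. Elementwise product with the kernel and sum: 4·1 + 2·2 + 4·-2.

0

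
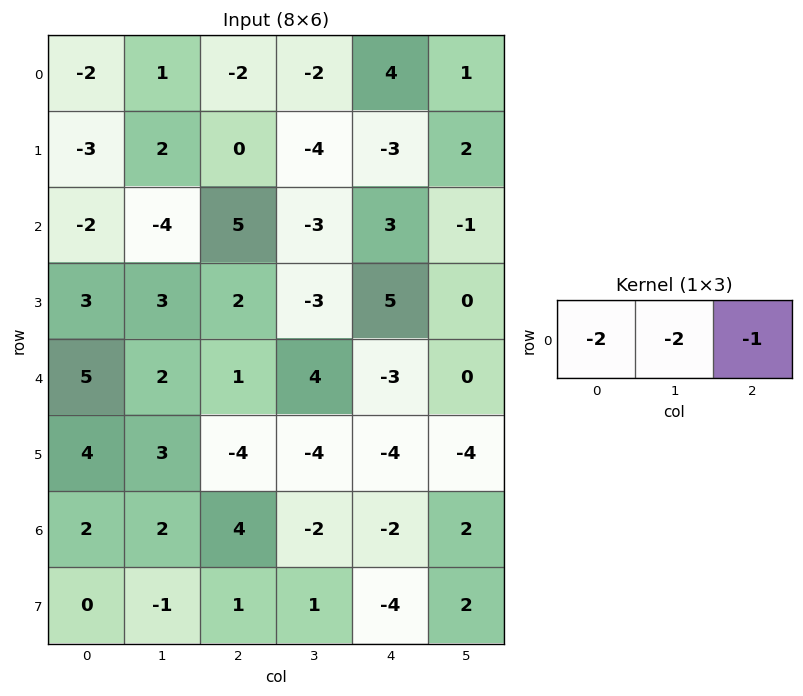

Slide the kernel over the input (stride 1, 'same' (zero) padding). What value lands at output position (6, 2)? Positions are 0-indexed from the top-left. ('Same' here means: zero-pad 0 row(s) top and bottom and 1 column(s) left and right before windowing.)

-10

The receptive field on the zero-padded input at this output position is [2 4 -2]. Elementwise product with the kernel and sum: 2·-2 + 4·-2 + -2·-1.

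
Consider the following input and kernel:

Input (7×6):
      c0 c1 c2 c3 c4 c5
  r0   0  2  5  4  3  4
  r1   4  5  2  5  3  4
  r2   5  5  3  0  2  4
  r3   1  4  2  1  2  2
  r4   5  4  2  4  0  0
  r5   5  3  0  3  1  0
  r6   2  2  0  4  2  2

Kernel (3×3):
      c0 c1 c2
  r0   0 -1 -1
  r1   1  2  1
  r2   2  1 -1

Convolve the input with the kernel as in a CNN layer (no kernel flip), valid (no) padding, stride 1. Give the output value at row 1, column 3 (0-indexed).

3

The receptive field on the input at this output position is [5 3 4 / 0 2 4 / 1 2 2]. Elementwise product with the kernel and sum: 3·-1 + 4·-1 + 0·1 + 2·2 + 4·1 + 1·2 + 2·1 + 2·-1.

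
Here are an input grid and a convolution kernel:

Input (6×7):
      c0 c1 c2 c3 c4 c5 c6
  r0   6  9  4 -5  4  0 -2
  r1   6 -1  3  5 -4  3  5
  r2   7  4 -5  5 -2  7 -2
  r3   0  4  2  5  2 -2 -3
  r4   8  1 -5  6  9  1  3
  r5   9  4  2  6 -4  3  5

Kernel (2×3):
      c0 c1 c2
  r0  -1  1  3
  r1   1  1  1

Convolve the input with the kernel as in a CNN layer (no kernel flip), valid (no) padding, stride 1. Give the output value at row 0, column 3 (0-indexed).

The receptive field on the input at this output position is [-5 4 0 / 5 -4 3]. Elementwise product with the kernel and sum: -5·-1 + 4·1 + 0·3 + 5·1 + -4·1 + 3·1.

13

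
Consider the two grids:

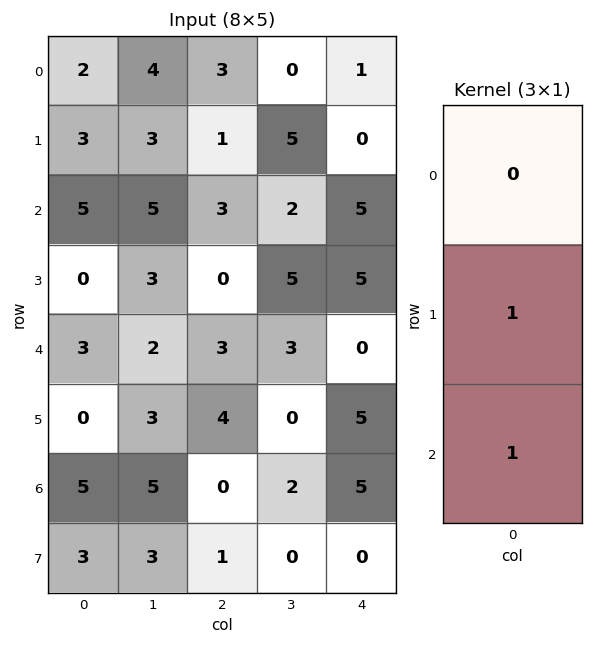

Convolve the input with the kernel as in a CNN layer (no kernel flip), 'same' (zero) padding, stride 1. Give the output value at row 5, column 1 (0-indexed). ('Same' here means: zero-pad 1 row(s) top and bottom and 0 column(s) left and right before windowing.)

The receptive field on the zero-padded input at this output position is [2 / 3 / 5]. Elementwise product with the kernel and sum: 3·1 + 5·1.

8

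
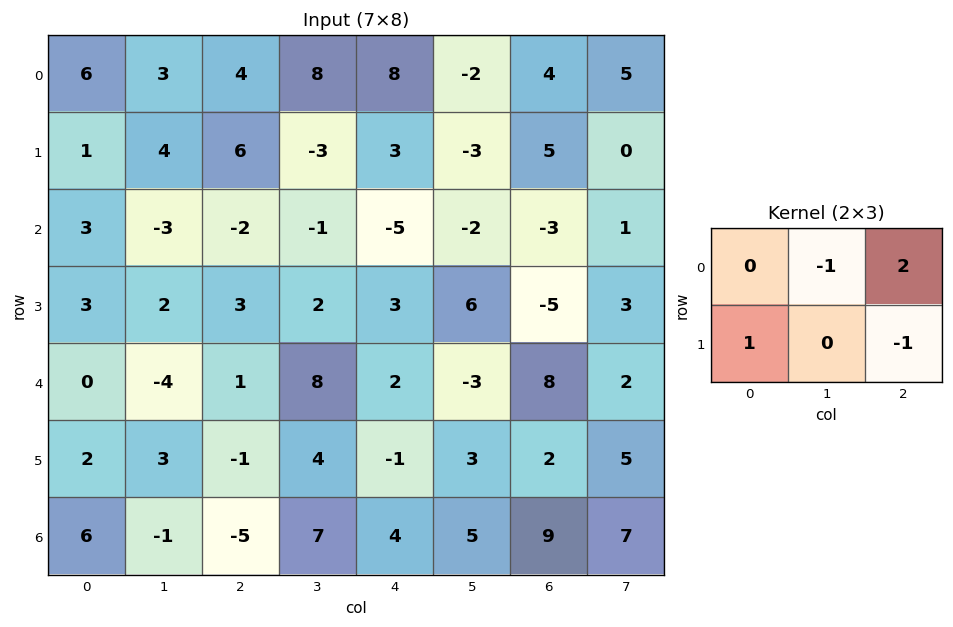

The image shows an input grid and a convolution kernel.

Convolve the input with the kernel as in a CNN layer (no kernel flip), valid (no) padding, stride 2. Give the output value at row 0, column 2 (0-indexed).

The receptive field on the input at this output position is [8 -2 4 / 3 -3 5]. Elementwise product with the kernel and sum: -2·-1 + 4·2 + 3·1 + 5·-1.

8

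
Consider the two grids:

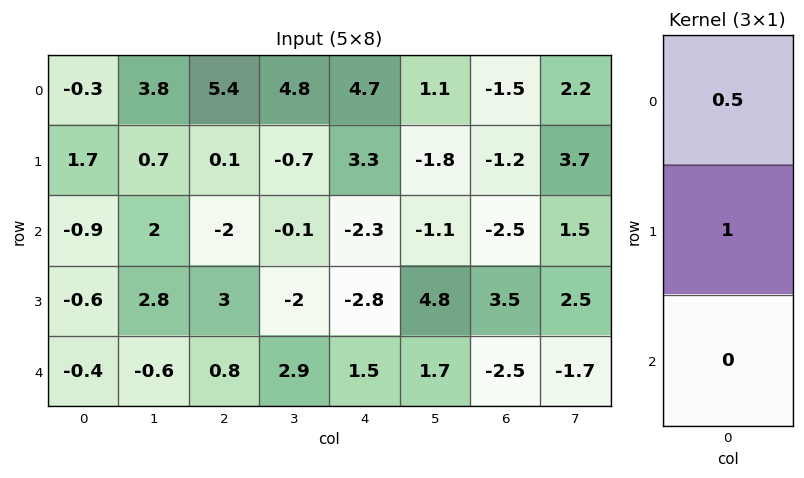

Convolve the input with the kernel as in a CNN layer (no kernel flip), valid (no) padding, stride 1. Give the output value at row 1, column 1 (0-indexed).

2.35

The receptive field on the input at this output position is [0.7 / 2 / 2.8]. Elementwise product with the kernel and sum: 0.7·0.5 + 2·1.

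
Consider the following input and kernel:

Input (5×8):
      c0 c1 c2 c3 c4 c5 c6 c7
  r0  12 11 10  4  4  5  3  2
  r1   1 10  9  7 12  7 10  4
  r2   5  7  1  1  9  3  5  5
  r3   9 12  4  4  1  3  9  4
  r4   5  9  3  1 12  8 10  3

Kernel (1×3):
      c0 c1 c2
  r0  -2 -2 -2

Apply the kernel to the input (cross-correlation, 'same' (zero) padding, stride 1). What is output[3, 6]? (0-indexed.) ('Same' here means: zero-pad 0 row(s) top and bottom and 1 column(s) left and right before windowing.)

The receptive field on the zero-padded input at this output position is [3 9 4]. Elementwise product with the kernel and sum: 3·-2 + 9·-2 + 4·-2.

-32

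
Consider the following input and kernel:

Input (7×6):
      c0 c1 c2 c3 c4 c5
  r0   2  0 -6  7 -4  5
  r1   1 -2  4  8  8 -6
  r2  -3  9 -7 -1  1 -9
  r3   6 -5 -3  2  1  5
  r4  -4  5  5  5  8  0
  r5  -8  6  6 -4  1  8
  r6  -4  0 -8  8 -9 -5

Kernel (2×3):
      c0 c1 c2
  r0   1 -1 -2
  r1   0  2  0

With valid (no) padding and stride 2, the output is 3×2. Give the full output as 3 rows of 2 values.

Output[0,0]: The receptive field on the input at this output position is [2 0 -6 / 1 -2 4]. Elementwise product with the kernel and sum: 2·1 + 0·-1 + -6·-2 + -2·2.
Output[0,1]: The receptive field on the input at this output position is [-6 7 -4 / 4 8 8]. Elementwise product with the kernel and sum: -6·1 + 7·-1 + -4·-2 + 8·2.

10 11
-8 -4
-7 -24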